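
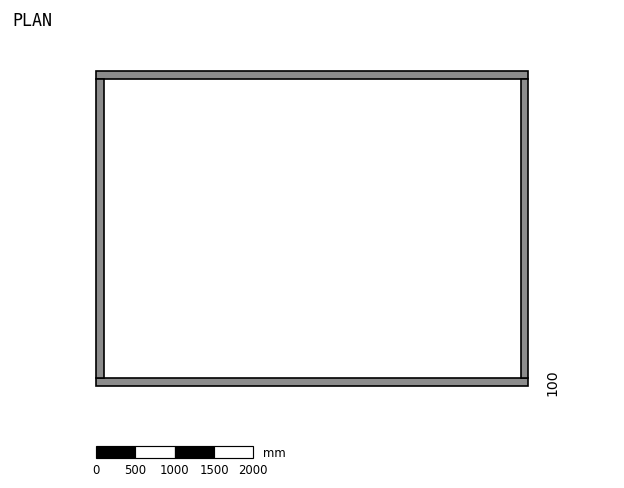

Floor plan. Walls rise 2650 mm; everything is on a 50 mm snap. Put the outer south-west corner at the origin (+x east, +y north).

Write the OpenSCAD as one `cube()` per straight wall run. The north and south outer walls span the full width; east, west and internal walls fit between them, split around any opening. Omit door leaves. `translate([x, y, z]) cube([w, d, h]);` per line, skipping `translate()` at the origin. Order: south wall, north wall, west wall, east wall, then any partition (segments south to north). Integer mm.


cube([5500, 100, 2650]);
translate([0, 3900, 0]) cube([5500, 100, 2650]);
translate([0, 100, 0]) cube([100, 3800, 2650]);
translate([5400, 100, 0]) cube([100, 3800, 2650]);


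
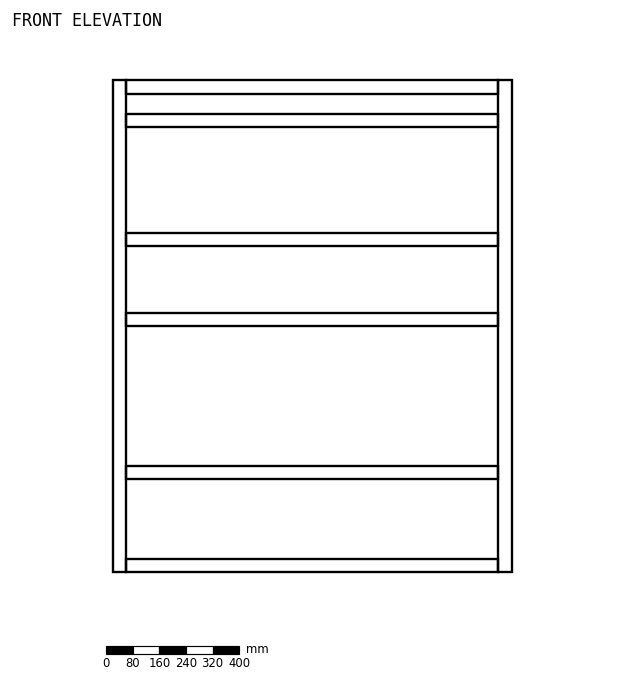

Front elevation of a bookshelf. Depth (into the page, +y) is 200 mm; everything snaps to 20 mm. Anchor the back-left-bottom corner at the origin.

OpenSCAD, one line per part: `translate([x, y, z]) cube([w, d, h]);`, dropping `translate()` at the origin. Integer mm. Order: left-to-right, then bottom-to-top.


cube([40, 200, 1480]);
translate([40, 0, 0]) cube([1120, 200, 40]);
translate([40, 0, 280]) cube([1120, 200, 40]);
translate([40, 0, 740]) cube([1120, 200, 40]);
translate([40, 0, 980]) cube([1120, 200, 40]);
translate([40, 0, 1340]) cube([1120, 200, 40]);
translate([40, 0, 1440]) cube([1120, 200, 40]);
translate([1160, 0, 0]) cube([40, 200, 1480]);


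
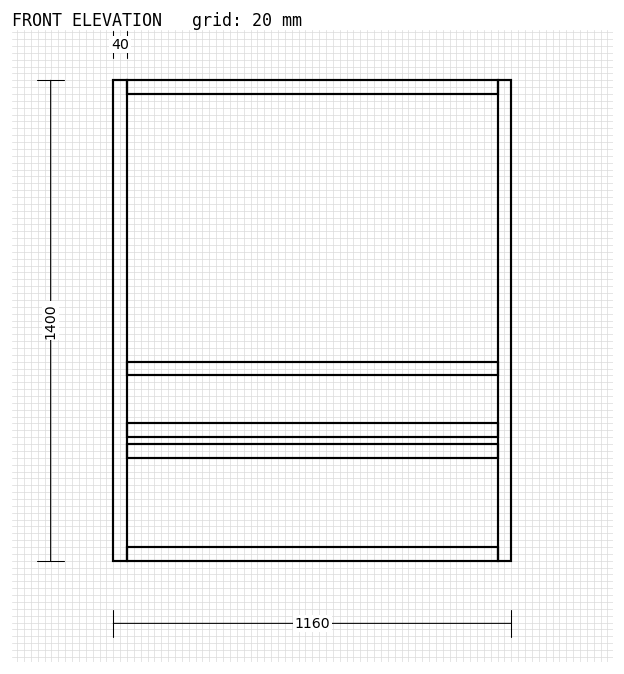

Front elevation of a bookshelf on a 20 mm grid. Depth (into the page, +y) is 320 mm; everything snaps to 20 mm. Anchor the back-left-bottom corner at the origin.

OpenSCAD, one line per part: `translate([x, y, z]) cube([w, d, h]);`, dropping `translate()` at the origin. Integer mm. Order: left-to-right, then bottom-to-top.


cube([40, 320, 1400]);
translate([40, 0, 0]) cube([1080, 320, 40]);
translate([40, 0, 300]) cube([1080, 320, 40]);
translate([40, 0, 360]) cube([1080, 320, 40]);
translate([40, 0, 540]) cube([1080, 320, 40]);
translate([40, 0, 1360]) cube([1080, 320, 40]);
translate([1120, 0, 0]) cube([40, 320, 1400]);


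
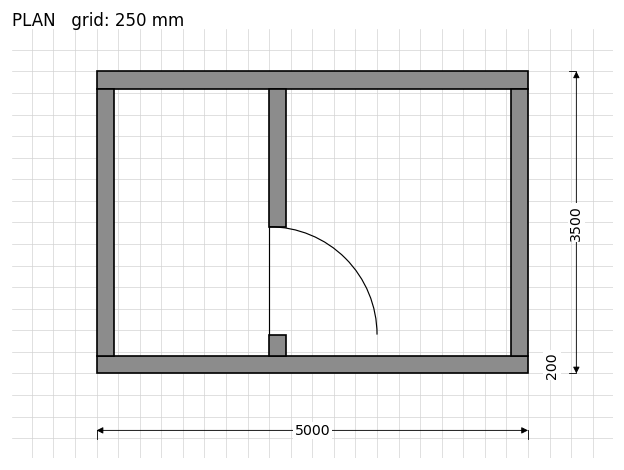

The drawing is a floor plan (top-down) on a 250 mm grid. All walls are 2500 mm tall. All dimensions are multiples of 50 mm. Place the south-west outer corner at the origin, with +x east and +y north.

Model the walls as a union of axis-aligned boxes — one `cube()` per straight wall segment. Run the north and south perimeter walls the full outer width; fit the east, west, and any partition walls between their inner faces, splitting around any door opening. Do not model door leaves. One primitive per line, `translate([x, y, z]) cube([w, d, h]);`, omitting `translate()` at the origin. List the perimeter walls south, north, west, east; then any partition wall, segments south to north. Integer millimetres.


cube([5000, 200, 2500]);
translate([0, 3300, 0]) cube([5000, 200, 2500]);
translate([0, 200, 0]) cube([200, 3100, 2500]);
translate([4800, 200, 0]) cube([200, 3100, 2500]);
translate([2000, 200, 0]) cube([200, 250, 2500]);
translate([2000, 1700, 0]) cube([200, 1600, 2500]);


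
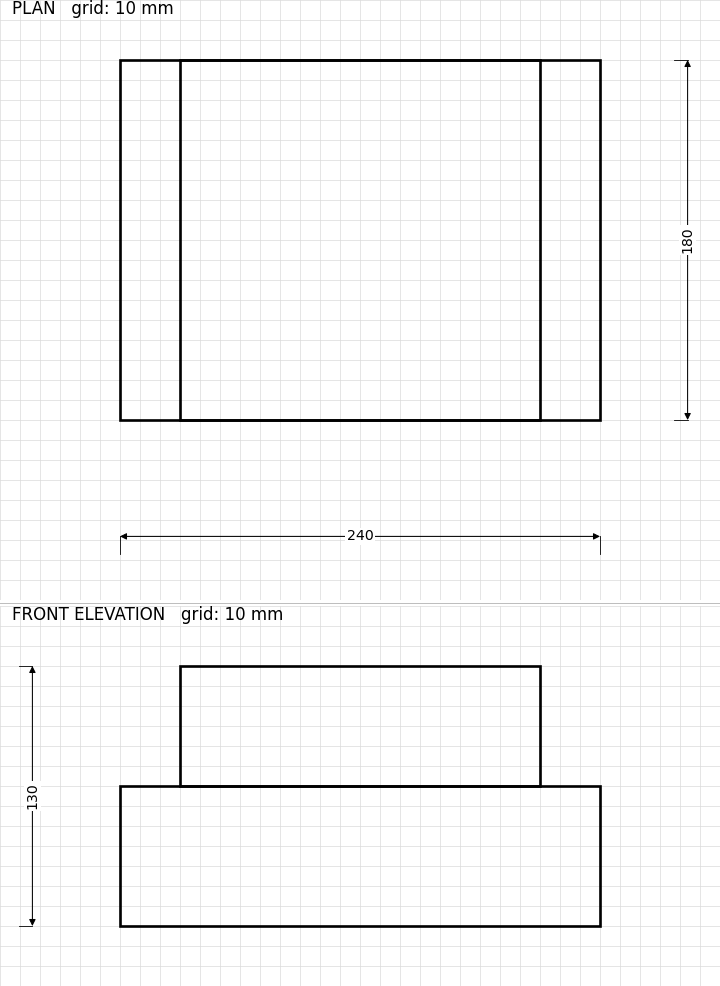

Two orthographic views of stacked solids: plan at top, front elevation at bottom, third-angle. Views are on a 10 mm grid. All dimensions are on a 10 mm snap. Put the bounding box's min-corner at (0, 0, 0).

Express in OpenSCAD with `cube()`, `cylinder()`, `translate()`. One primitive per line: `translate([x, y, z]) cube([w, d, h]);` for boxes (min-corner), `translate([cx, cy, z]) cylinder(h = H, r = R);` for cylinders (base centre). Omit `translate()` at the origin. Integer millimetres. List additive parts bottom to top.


cube([240, 180, 70]);
translate([30, 0, 70]) cube([180, 180, 60]);


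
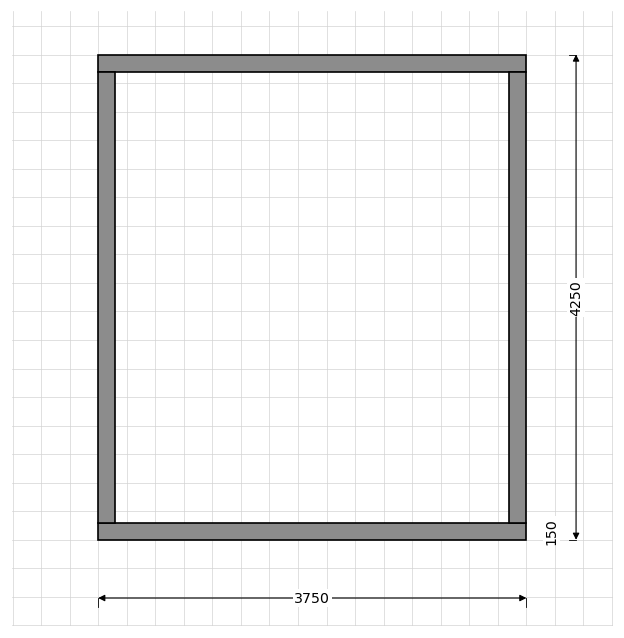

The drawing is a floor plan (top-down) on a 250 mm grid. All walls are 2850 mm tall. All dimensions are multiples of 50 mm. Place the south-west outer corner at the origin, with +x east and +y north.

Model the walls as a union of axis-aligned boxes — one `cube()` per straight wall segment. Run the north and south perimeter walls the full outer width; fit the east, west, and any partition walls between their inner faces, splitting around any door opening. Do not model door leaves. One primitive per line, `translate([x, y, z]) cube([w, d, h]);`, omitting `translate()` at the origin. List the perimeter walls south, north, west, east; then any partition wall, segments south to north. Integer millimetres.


cube([3750, 150, 2850]);
translate([0, 4100, 0]) cube([3750, 150, 2850]);
translate([0, 150, 0]) cube([150, 3950, 2850]);
translate([3600, 150, 0]) cube([150, 3950, 2850]);


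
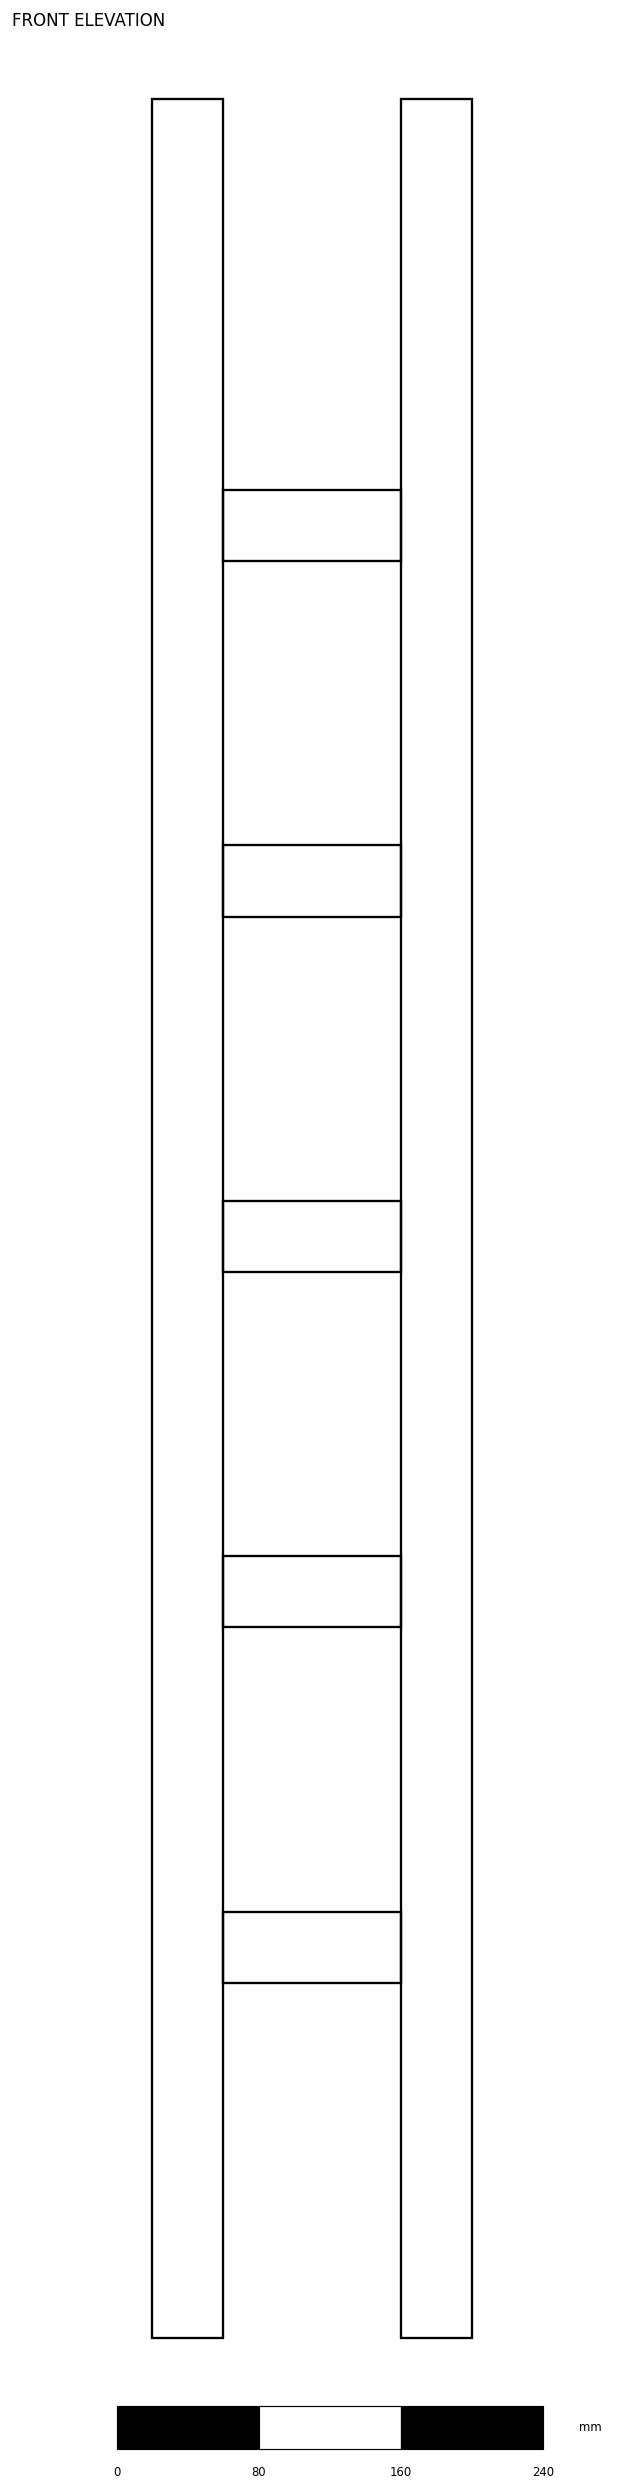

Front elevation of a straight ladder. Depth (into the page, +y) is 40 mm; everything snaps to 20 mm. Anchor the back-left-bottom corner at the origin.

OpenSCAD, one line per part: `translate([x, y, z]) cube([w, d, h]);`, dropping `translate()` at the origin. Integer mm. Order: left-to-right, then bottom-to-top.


cube([40, 40, 1260]);
translate([40, 0, 200]) cube([100, 40, 40]);
translate([40, 0, 400]) cube([100, 40, 40]);
translate([40, 0, 600]) cube([100, 40, 40]);
translate([40, 0, 800]) cube([100, 40, 40]);
translate([40, 0, 1000]) cube([100, 40, 40]);
translate([140, 0, 0]) cube([40, 40, 1260]);


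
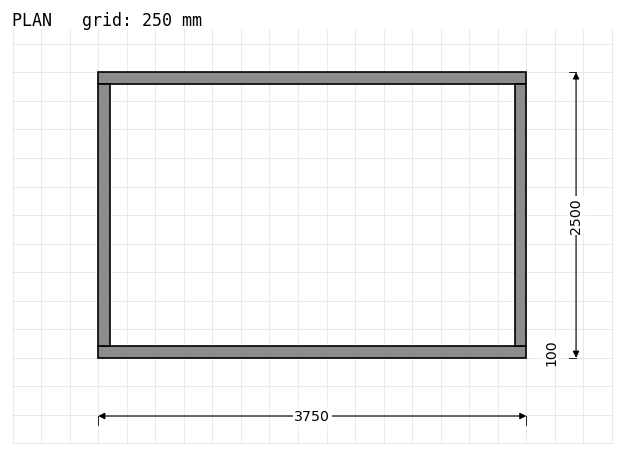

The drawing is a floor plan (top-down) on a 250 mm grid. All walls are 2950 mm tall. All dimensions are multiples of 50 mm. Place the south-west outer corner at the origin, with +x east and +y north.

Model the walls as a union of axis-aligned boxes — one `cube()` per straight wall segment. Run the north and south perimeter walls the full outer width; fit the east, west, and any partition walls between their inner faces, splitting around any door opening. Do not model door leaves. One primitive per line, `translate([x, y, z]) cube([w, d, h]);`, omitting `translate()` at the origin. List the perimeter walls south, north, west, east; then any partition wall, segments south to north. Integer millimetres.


cube([3750, 100, 2950]);
translate([0, 2400, 0]) cube([3750, 100, 2950]);
translate([0, 100, 0]) cube([100, 2300, 2950]);
translate([3650, 100, 0]) cube([100, 2300, 2950]);


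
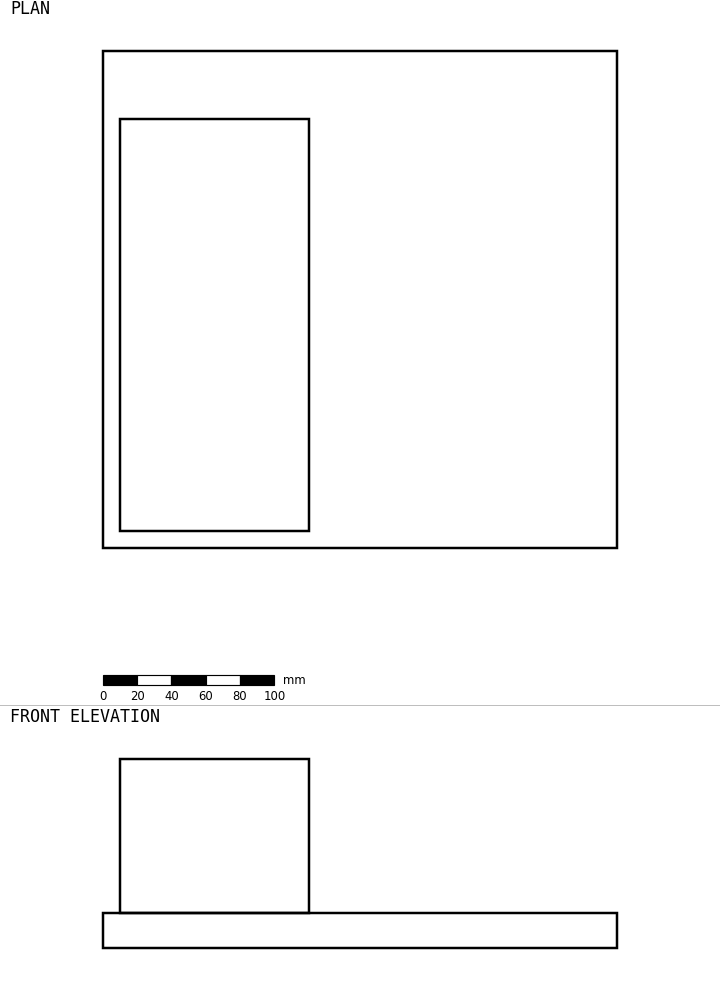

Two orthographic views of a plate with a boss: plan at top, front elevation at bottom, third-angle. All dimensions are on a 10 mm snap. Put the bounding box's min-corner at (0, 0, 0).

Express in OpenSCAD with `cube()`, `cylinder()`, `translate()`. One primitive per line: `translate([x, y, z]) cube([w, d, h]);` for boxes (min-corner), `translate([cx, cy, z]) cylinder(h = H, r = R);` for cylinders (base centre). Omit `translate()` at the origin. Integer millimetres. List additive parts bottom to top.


cube([300, 290, 20]);
translate([10, 10, 20]) cube([110, 240, 90]);


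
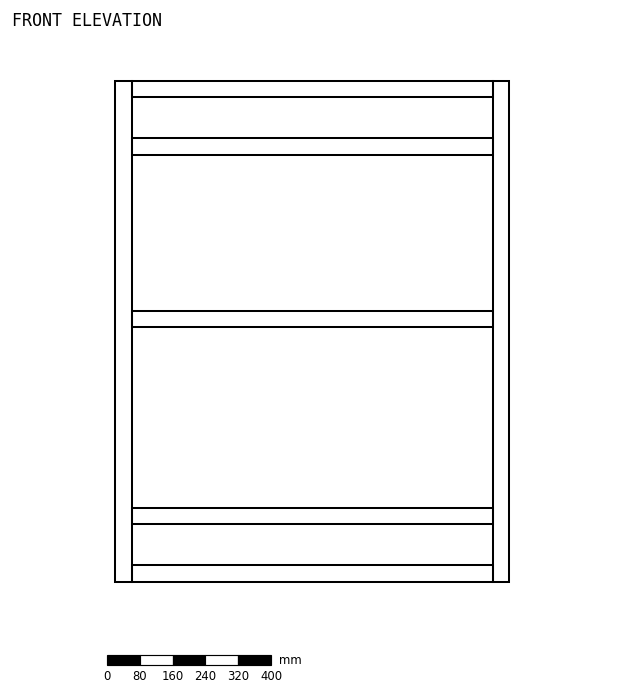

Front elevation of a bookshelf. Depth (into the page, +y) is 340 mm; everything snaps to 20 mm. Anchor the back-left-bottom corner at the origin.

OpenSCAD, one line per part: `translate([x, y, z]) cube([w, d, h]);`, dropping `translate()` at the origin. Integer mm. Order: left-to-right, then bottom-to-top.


cube([40, 340, 1220]);
translate([40, 0, 0]) cube([880, 340, 40]);
translate([40, 0, 140]) cube([880, 340, 40]);
translate([40, 0, 620]) cube([880, 340, 40]);
translate([40, 0, 1040]) cube([880, 340, 40]);
translate([40, 0, 1180]) cube([880, 340, 40]);
translate([920, 0, 0]) cube([40, 340, 1220]);


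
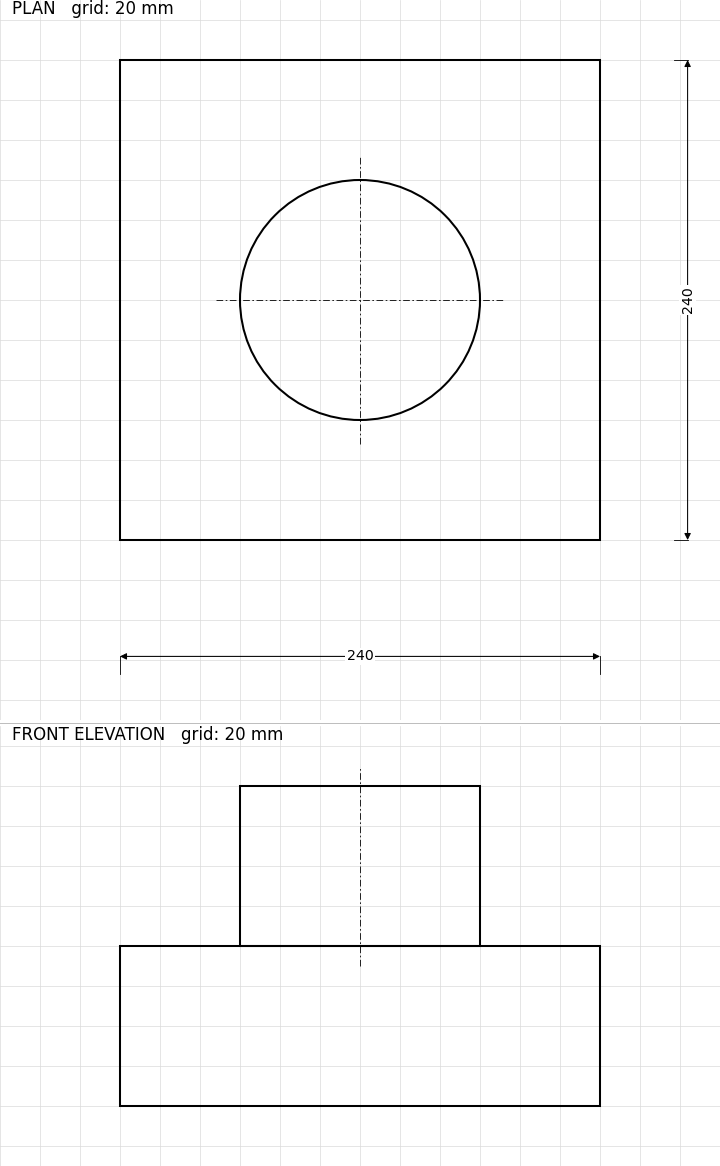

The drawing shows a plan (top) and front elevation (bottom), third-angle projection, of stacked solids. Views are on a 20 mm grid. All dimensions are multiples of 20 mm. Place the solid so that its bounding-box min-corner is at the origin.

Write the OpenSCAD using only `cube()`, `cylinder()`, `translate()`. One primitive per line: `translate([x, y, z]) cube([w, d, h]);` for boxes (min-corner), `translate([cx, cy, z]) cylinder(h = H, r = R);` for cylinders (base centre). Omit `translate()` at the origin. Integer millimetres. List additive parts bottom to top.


cube([240, 240, 80]);
translate([120, 120, 80]) cylinder(h = 80, r = 60);


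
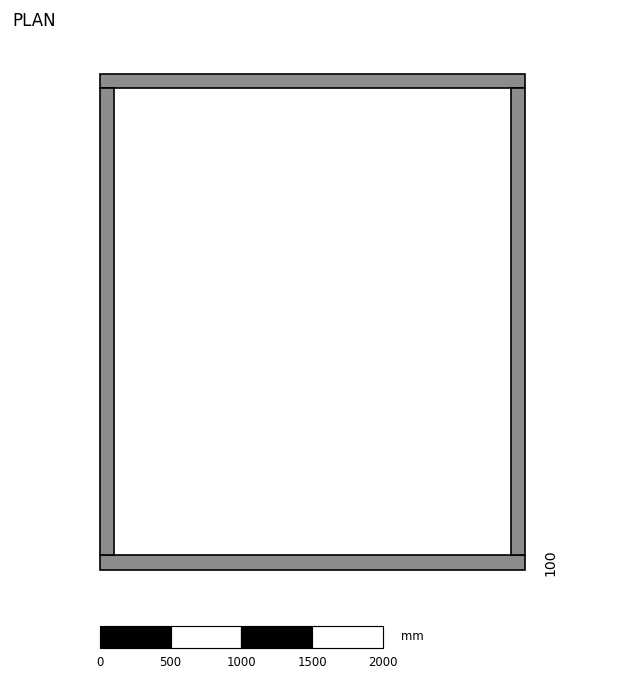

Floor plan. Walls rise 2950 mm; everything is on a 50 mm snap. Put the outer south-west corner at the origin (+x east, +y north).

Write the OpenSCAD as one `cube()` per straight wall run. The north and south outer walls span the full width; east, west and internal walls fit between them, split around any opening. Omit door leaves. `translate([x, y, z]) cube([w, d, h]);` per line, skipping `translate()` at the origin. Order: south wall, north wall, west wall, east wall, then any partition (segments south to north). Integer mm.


cube([3000, 100, 2950]);
translate([0, 3400, 0]) cube([3000, 100, 2950]);
translate([0, 100, 0]) cube([100, 3300, 2950]);
translate([2900, 100, 0]) cube([100, 3300, 2950]);


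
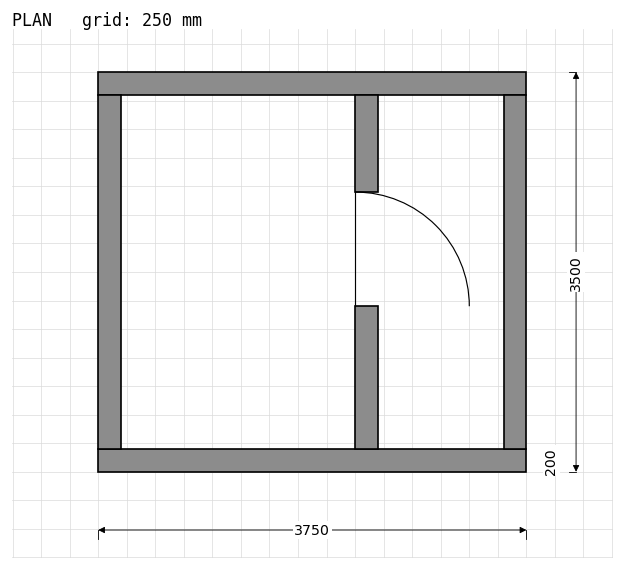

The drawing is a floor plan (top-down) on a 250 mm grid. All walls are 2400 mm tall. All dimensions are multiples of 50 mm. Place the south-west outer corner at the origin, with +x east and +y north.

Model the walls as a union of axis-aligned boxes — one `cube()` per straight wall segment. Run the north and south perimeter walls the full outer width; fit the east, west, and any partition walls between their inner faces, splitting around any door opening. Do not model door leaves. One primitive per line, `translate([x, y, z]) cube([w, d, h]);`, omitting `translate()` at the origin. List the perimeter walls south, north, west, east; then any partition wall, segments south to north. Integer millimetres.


cube([3750, 200, 2400]);
translate([0, 3300, 0]) cube([3750, 200, 2400]);
translate([0, 200, 0]) cube([200, 3100, 2400]);
translate([3550, 200, 0]) cube([200, 3100, 2400]);
translate([2250, 200, 0]) cube([200, 1250, 2400]);
translate([2250, 2450, 0]) cube([200, 850, 2400]);


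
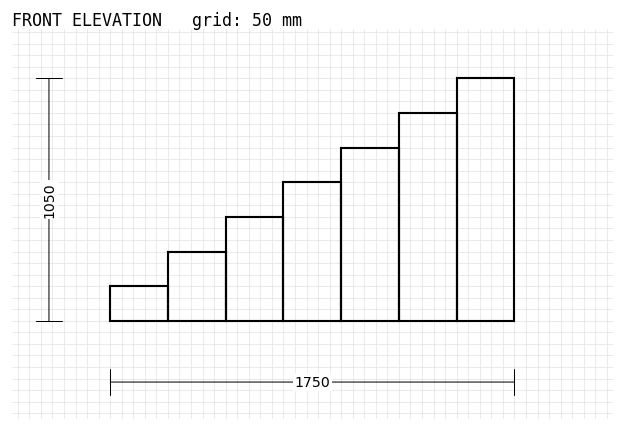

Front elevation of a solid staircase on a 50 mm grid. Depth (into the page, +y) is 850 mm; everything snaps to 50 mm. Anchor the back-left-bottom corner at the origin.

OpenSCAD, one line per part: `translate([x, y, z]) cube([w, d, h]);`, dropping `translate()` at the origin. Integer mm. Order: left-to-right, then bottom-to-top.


cube([250, 850, 150]);
translate([250, 0, 0]) cube([250, 850, 300]);
translate([500, 0, 0]) cube([250, 850, 450]);
translate([750, 0, 0]) cube([250, 850, 600]);
translate([1000, 0, 0]) cube([250, 850, 750]);
translate([1250, 0, 0]) cube([250, 850, 900]);
translate([1500, 0, 0]) cube([250, 850, 1050]);


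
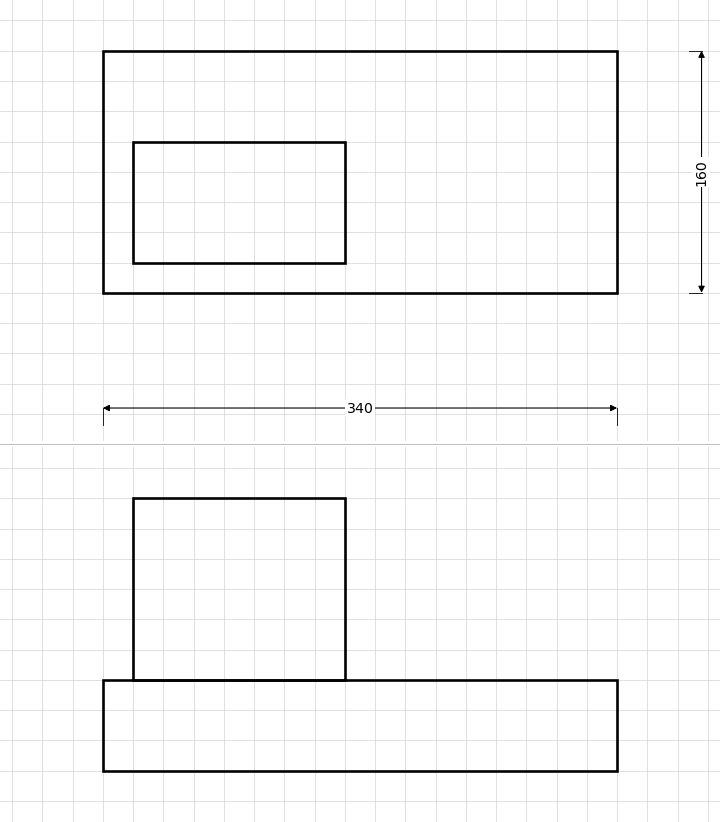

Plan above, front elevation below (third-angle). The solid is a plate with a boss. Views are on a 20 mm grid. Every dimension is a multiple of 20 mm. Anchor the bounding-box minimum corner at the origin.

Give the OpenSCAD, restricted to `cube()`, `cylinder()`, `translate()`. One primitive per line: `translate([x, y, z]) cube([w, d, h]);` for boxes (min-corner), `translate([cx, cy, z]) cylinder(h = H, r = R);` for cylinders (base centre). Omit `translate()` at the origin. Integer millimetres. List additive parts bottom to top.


cube([340, 160, 60]);
translate([20, 20, 60]) cube([140, 80, 120]);


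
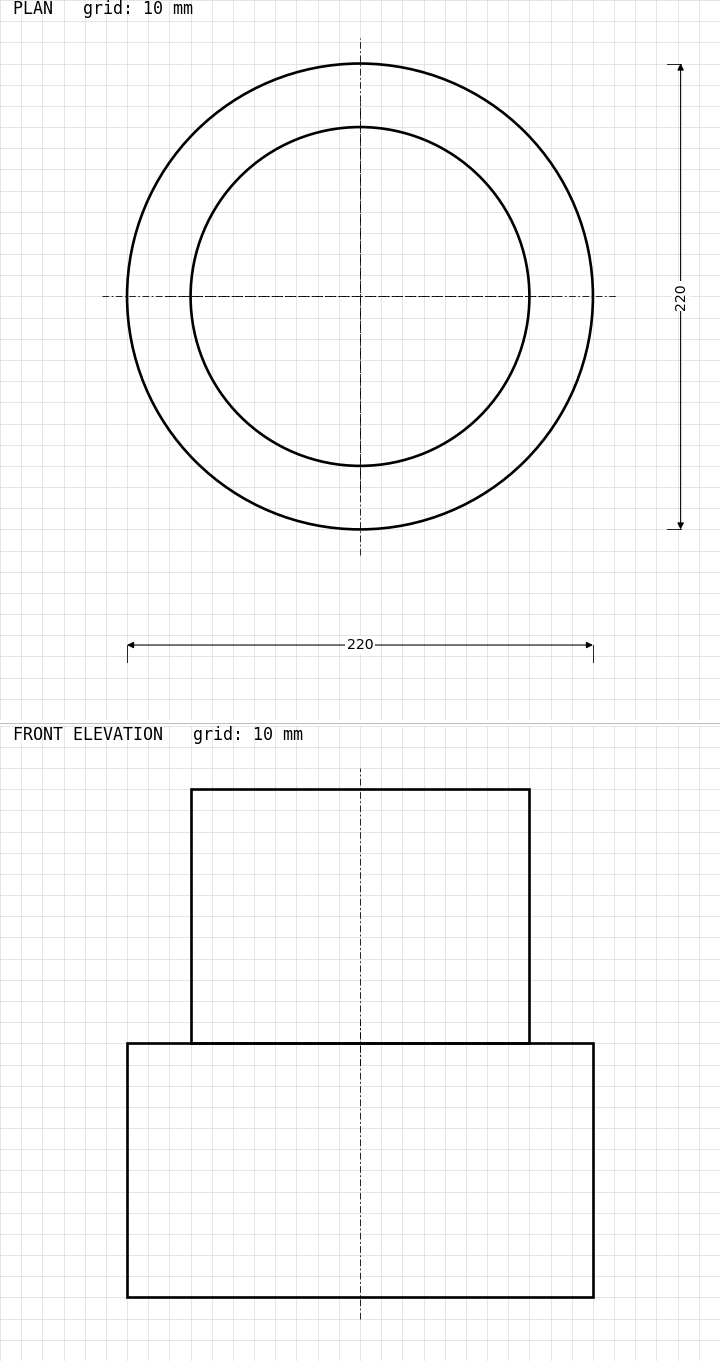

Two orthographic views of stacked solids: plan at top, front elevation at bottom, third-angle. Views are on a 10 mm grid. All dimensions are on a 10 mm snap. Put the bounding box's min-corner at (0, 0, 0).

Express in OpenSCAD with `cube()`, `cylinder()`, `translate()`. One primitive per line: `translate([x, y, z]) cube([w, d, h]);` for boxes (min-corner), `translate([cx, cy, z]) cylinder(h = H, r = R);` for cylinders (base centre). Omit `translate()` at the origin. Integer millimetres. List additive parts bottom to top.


translate([110, 110, 0]) cylinder(h = 120, r = 110);
translate([110, 110, 120]) cylinder(h = 120, r = 80);


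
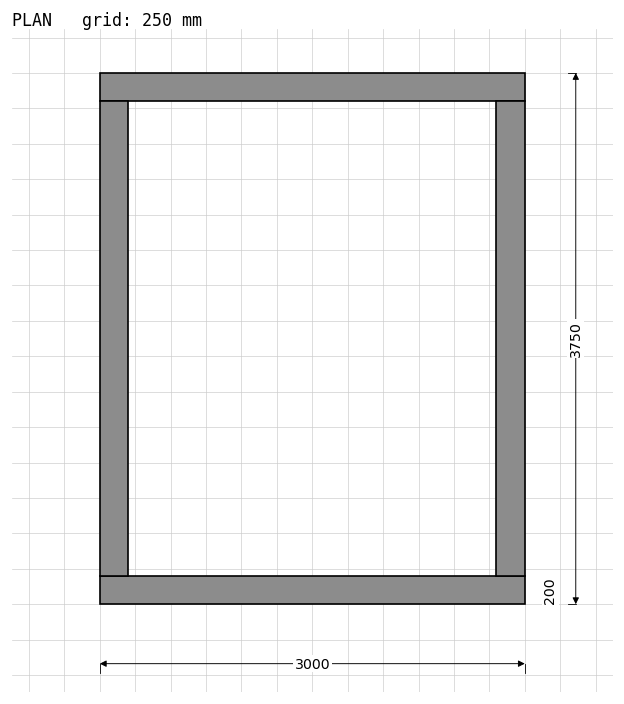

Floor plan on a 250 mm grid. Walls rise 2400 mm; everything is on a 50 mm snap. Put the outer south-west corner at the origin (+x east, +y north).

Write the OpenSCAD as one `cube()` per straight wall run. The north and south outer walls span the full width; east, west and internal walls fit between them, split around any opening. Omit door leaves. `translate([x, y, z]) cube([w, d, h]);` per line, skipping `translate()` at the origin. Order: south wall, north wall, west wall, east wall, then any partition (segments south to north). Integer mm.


cube([3000, 200, 2400]);
translate([0, 3550, 0]) cube([3000, 200, 2400]);
translate([0, 200, 0]) cube([200, 3350, 2400]);
translate([2800, 200, 0]) cube([200, 3350, 2400]);


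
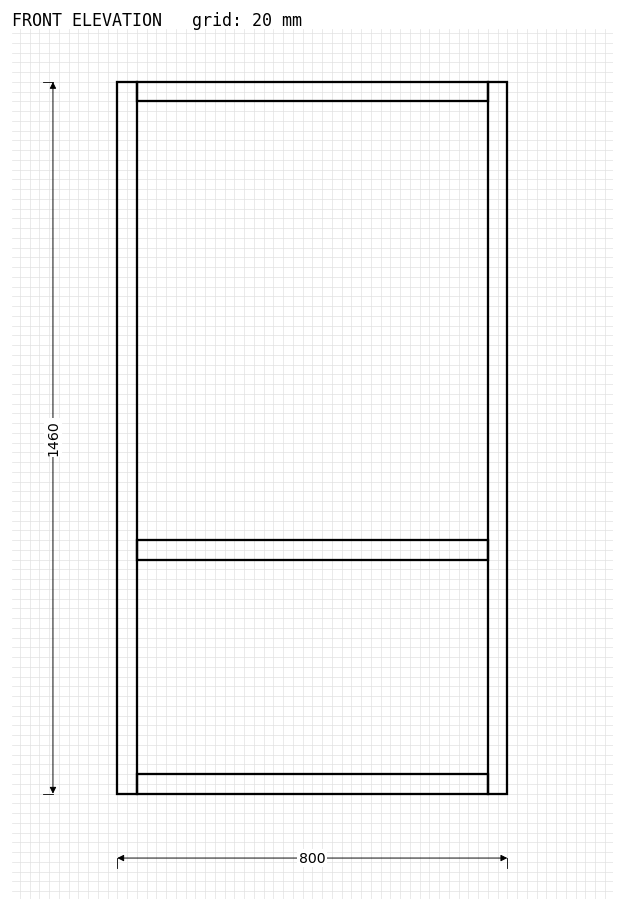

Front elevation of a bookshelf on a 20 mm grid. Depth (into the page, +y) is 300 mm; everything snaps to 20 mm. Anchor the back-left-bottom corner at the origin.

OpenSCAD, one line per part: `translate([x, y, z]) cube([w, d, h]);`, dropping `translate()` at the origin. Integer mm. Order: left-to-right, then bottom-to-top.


cube([40, 300, 1460]);
translate([40, 0, 0]) cube([720, 300, 40]);
translate([40, 0, 480]) cube([720, 300, 40]);
translate([40, 0, 1420]) cube([720, 300, 40]);
translate([760, 0, 0]) cube([40, 300, 1460]);


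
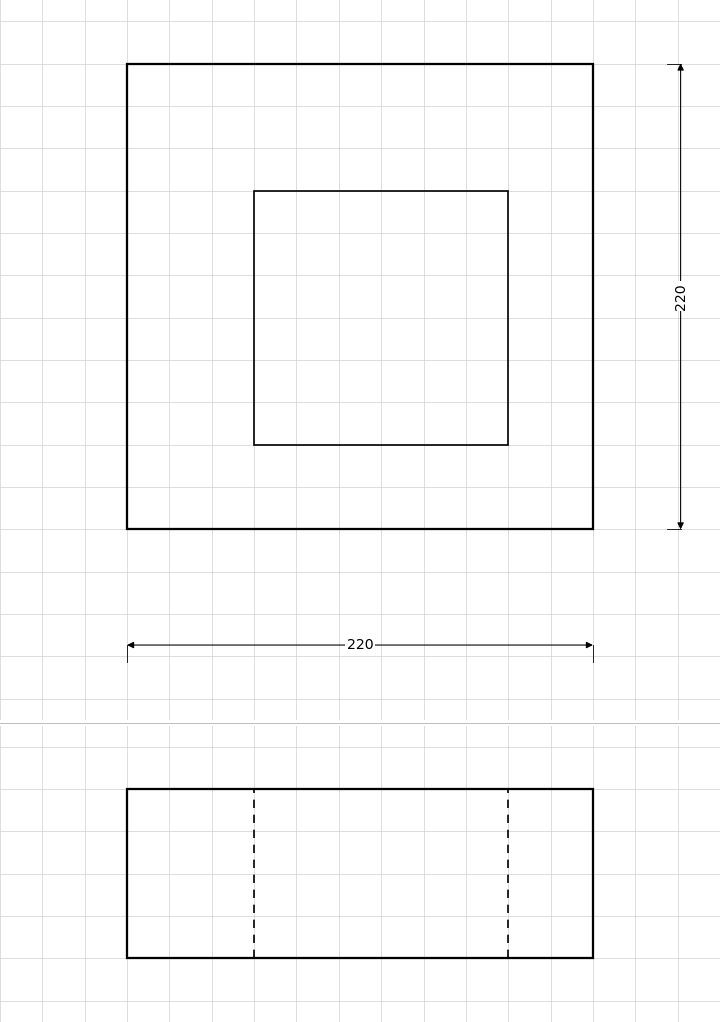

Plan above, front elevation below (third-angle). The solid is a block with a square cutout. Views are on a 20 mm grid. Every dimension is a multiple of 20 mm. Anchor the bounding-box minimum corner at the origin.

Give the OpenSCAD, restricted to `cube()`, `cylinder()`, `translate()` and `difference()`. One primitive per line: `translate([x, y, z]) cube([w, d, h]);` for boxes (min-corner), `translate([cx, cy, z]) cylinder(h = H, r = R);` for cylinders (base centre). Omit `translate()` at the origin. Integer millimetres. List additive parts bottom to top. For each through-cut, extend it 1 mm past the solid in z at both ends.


difference() {
  cube([220, 220, 80]);
  translate([60, 40, -1]) cube([120, 120, 82]);
}


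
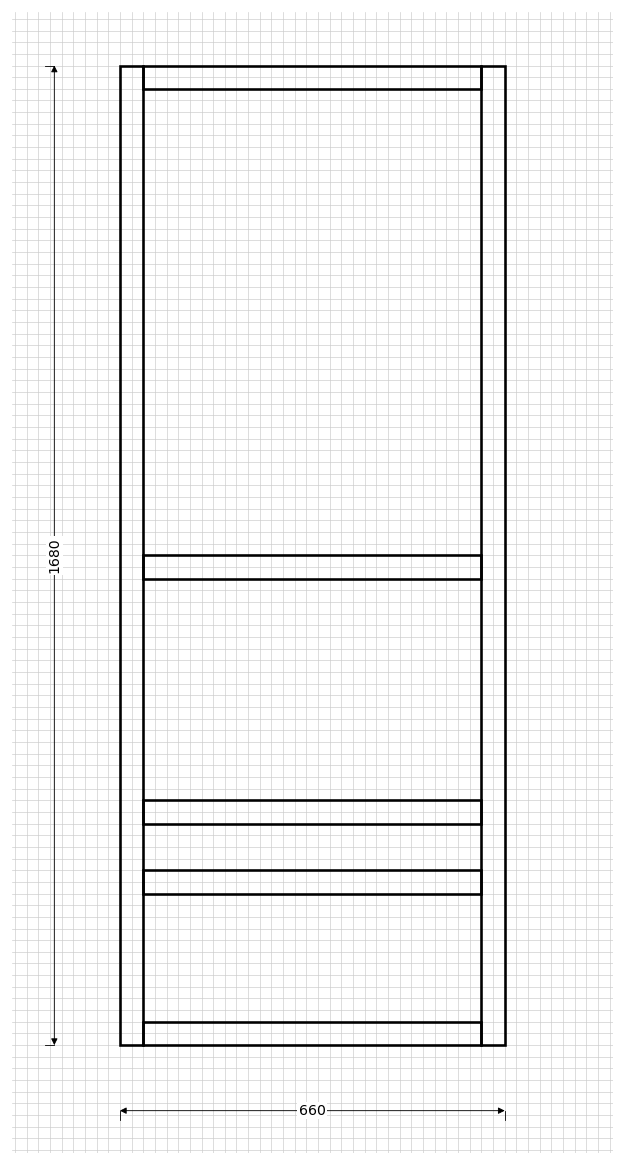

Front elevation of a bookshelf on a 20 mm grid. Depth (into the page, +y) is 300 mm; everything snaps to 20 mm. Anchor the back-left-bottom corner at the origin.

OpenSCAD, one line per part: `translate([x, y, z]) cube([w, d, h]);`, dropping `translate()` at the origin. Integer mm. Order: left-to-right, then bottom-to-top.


cube([40, 300, 1680]);
translate([40, 0, 0]) cube([580, 300, 40]);
translate([40, 0, 260]) cube([580, 300, 40]);
translate([40, 0, 380]) cube([580, 300, 40]);
translate([40, 0, 800]) cube([580, 300, 40]);
translate([40, 0, 1640]) cube([580, 300, 40]);
translate([620, 0, 0]) cube([40, 300, 1680]);


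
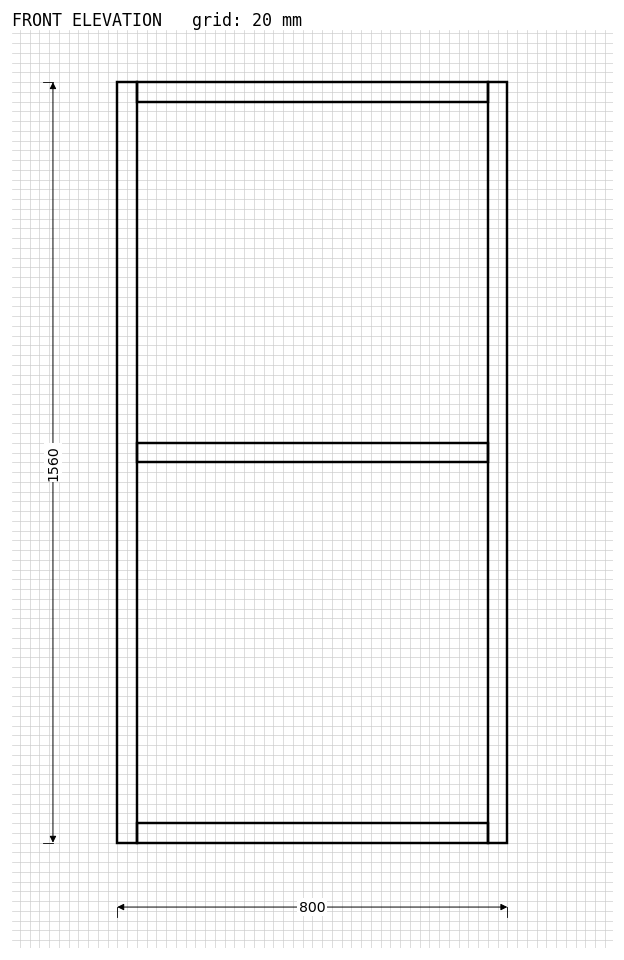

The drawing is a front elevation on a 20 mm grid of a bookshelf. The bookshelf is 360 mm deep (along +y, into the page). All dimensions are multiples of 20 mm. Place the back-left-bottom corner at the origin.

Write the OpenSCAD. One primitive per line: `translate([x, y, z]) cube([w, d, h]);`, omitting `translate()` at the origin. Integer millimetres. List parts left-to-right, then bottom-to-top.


cube([40, 360, 1560]);
translate([40, 0, 0]) cube([720, 360, 40]);
translate([40, 0, 780]) cube([720, 360, 40]);
translate([40, 0, 1520]) cube([720, 360, 40]);
translate([760, 0, 0]) cube([40, 360, 1560]);


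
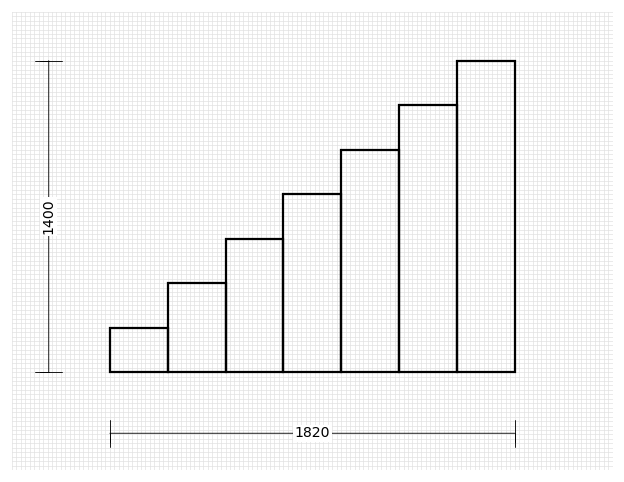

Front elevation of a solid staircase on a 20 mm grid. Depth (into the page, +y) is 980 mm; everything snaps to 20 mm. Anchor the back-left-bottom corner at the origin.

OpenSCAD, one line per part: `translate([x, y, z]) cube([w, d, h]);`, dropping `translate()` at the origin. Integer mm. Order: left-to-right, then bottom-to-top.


cube([260, 980, 200]);
translate([260, 0, 0]) cube([260, 980, 400]);
translate([520, 0, 0]) cube([260, 980, 600]);
translate([780, 0, 0]) cube([260, 980, 800]);
translate([1040, 0, 0]) cube([260, 980, 1000]);
translate([1300, 0, 0]) cube([260, 980, 1200]);
translate([1560, 0, 0]) cube([260, 980, 1400]);


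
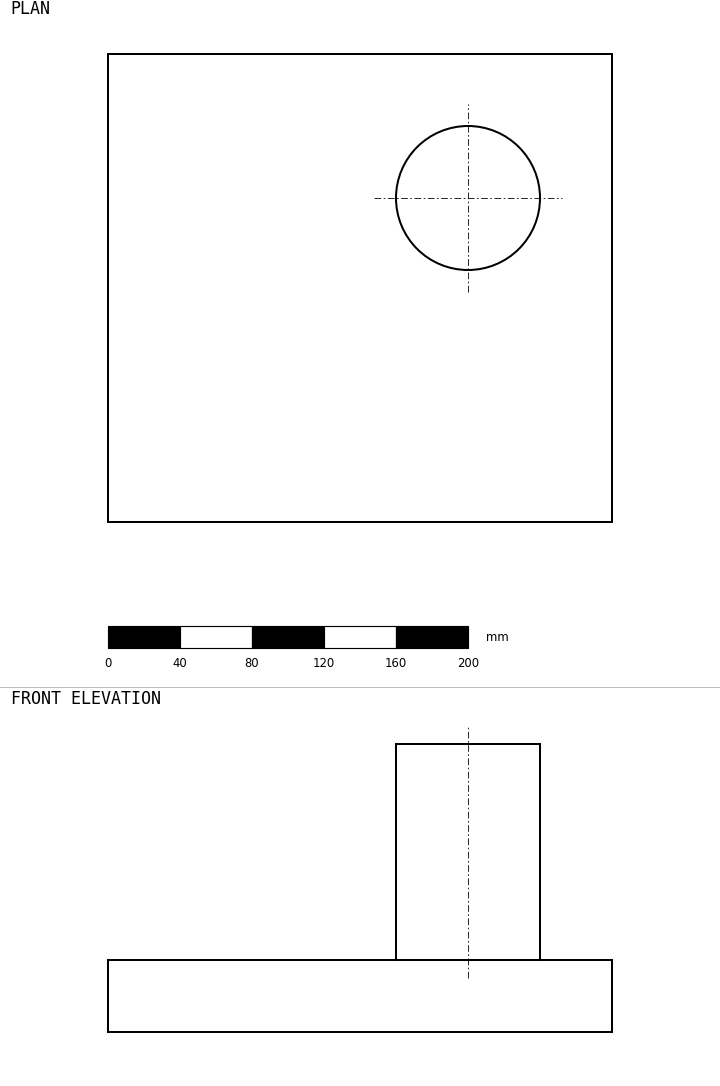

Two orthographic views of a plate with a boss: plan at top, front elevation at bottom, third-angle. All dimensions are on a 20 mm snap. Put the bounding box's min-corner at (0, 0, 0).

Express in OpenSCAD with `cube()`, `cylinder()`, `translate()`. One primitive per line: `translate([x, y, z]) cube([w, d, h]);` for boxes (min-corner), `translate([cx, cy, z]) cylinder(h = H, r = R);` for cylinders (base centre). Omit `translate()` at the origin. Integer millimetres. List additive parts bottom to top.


cube([280, 260, 40]);
translate([200, 180, 40]) cylinder(h = 120, r = 40);


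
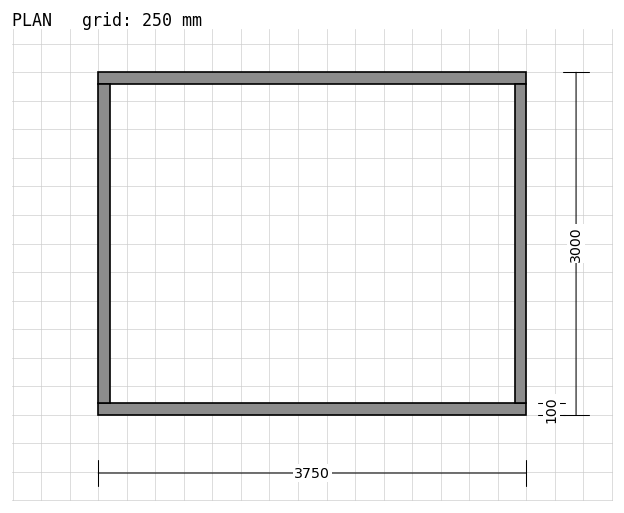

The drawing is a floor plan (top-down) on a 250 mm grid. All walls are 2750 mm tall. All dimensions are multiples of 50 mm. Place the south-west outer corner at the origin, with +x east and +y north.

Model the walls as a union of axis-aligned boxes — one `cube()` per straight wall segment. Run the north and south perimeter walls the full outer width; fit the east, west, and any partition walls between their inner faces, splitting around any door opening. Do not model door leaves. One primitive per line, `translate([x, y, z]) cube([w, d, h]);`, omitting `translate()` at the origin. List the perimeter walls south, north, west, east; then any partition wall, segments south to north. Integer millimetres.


cube([3750, 100, 2750]);
translate([0, 2900, 0]) cube([3750, 100, 2750]);
translate([0, 100, 0]) cube([100, 2800, 2750]);
translate([3650, 100, 0]) cube([100, 2800, 2750]);


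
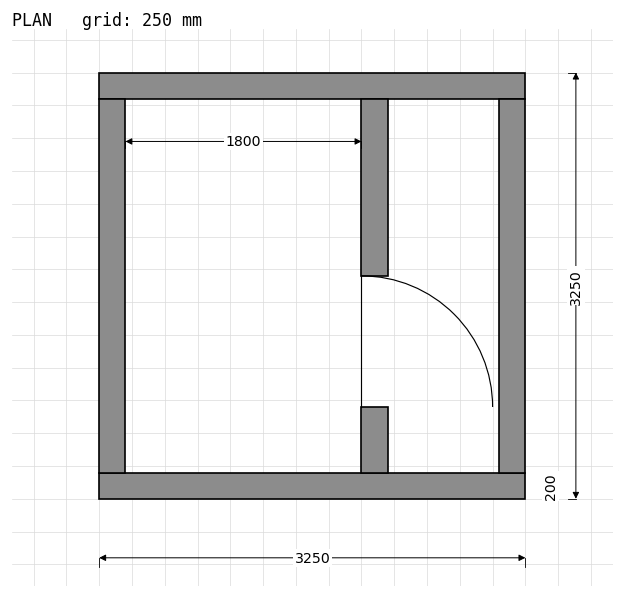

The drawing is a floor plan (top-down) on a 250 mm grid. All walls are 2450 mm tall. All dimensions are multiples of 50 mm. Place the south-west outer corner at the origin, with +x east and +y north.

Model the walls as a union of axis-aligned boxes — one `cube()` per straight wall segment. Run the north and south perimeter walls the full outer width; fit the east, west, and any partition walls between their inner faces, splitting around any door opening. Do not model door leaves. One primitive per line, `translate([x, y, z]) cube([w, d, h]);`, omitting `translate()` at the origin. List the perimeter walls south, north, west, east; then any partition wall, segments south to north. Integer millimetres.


cube([3250, 200, 2450]);
translate([0, 3050, 0]) cube([3250, 200, 2450]);
translate([0, 200, 0]) cube([200, 2850, 2450]);
translate([3050, 200, 0]) cube([200, 2850, 2450]);
translate([2000, 200, 0]) cube([200, 500, 2450]);
translate([2000, 1700, 0]) cube([200, 1350, 2450]);


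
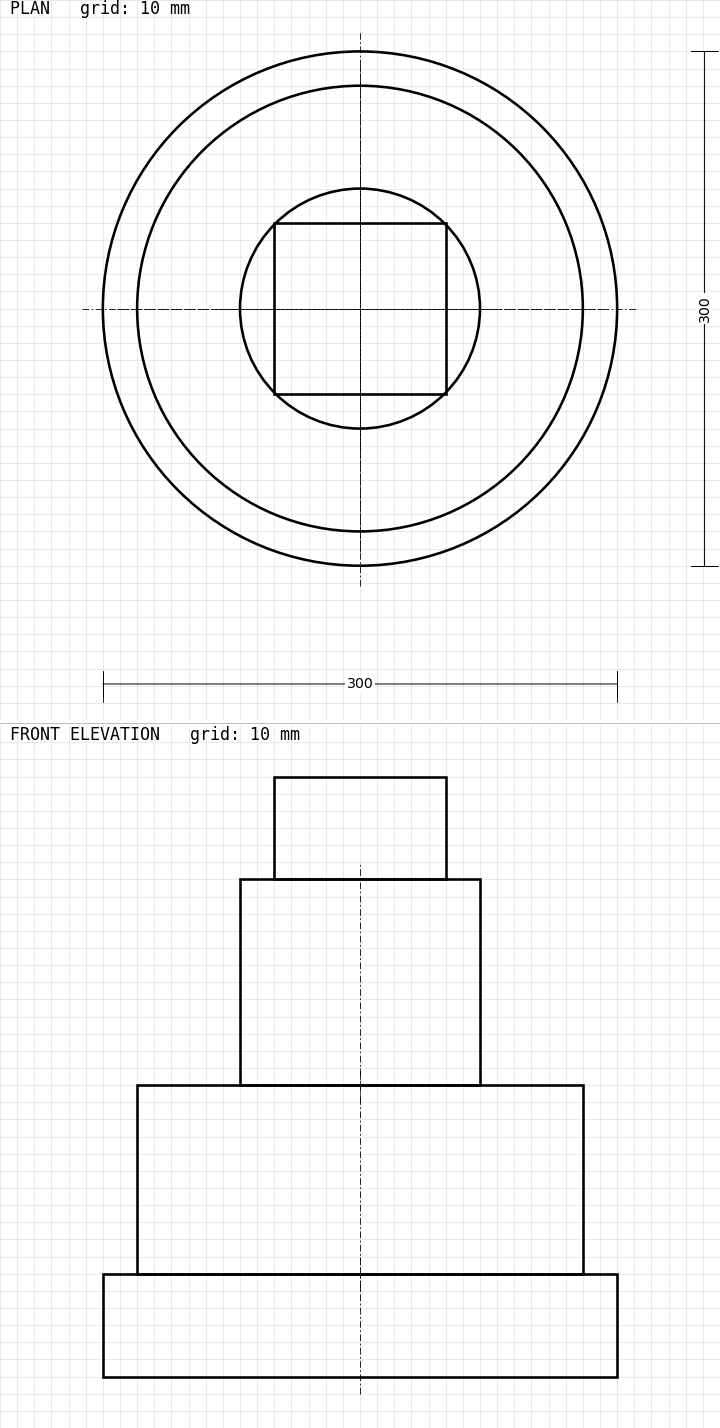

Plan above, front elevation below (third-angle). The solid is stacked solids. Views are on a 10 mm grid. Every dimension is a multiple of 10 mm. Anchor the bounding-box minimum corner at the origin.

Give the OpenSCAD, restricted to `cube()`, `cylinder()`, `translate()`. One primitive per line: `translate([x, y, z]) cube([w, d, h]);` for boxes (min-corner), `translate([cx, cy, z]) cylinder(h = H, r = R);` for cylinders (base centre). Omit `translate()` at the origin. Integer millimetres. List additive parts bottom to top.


translate([150, 150, 0]) cylinder(h = 60, r = 150);
translate([150, 150, 60]) cylinder(h = 110, r = 130);
translate([150, 150, 170]) cylinder(h = 120, r = 70);
translate([100, 100, 290]) cube([100, 100, 60]);


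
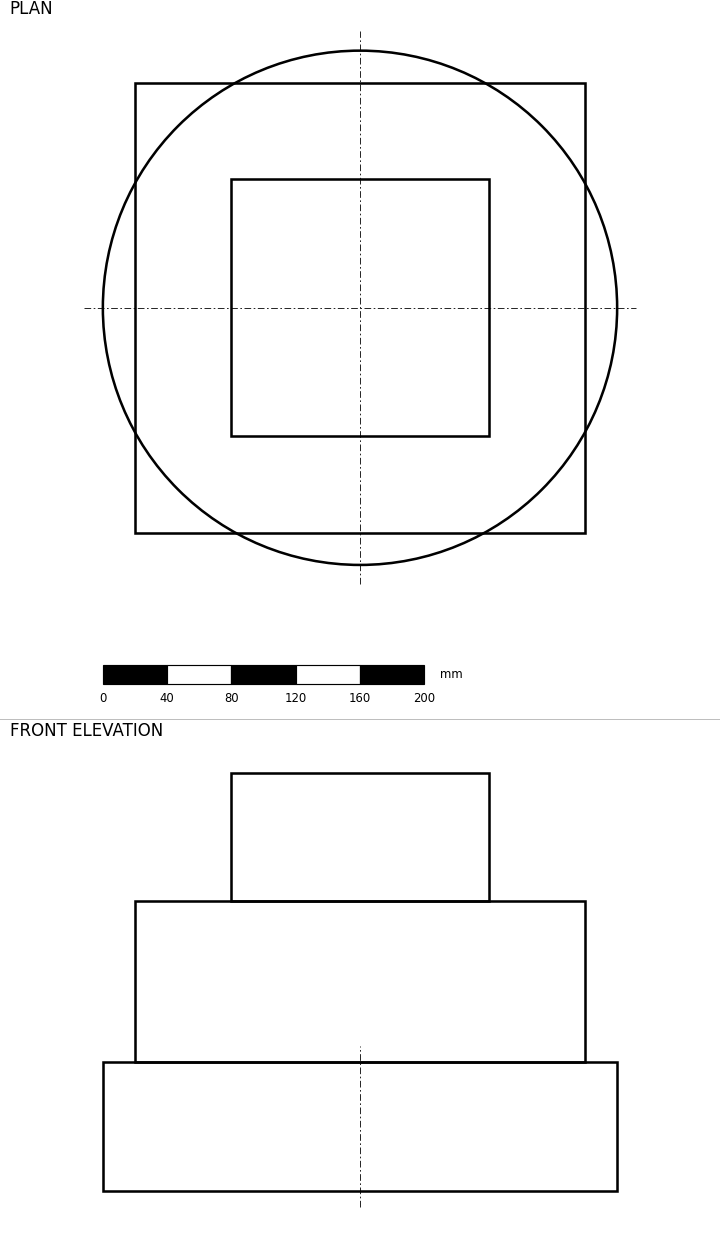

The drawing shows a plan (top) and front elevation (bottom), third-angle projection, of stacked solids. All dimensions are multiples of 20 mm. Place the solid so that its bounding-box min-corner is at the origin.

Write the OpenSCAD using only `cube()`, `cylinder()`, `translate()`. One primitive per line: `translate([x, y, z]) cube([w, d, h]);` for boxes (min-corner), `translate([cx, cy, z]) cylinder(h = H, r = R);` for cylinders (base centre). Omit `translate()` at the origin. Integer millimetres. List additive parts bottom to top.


translate([160, 160, 0]) cylinder(h = 80, r = 160);
translate([20, 20, 80]) cube([280, 280, 100]);
translate([80, 80, 180]) cube([160, 160, 80]);


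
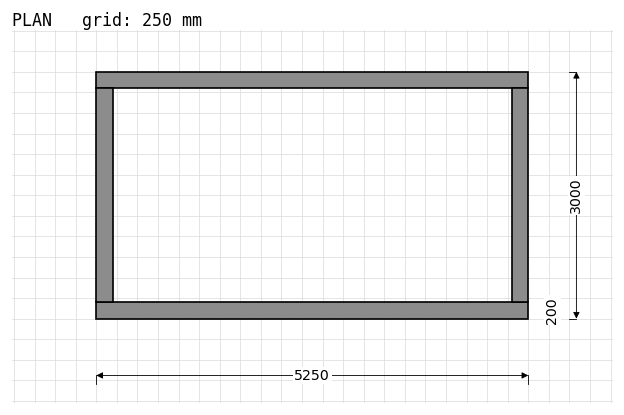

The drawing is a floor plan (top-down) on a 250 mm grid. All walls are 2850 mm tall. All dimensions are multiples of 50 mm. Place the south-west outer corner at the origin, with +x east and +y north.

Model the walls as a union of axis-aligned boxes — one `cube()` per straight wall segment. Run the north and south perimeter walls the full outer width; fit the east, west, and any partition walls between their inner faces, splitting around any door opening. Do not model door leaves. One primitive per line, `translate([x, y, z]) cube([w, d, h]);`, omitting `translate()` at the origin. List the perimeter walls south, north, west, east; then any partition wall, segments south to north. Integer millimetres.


cube([5250, 200, 2850]);
translate([0, 2800, 0]) cube([5250, 200, 2850]);
translate([0, 200, 0]) cube([200, 2600, 2850]);
translate([5050, 200, 0]) cube([200, 2600, 2850]);


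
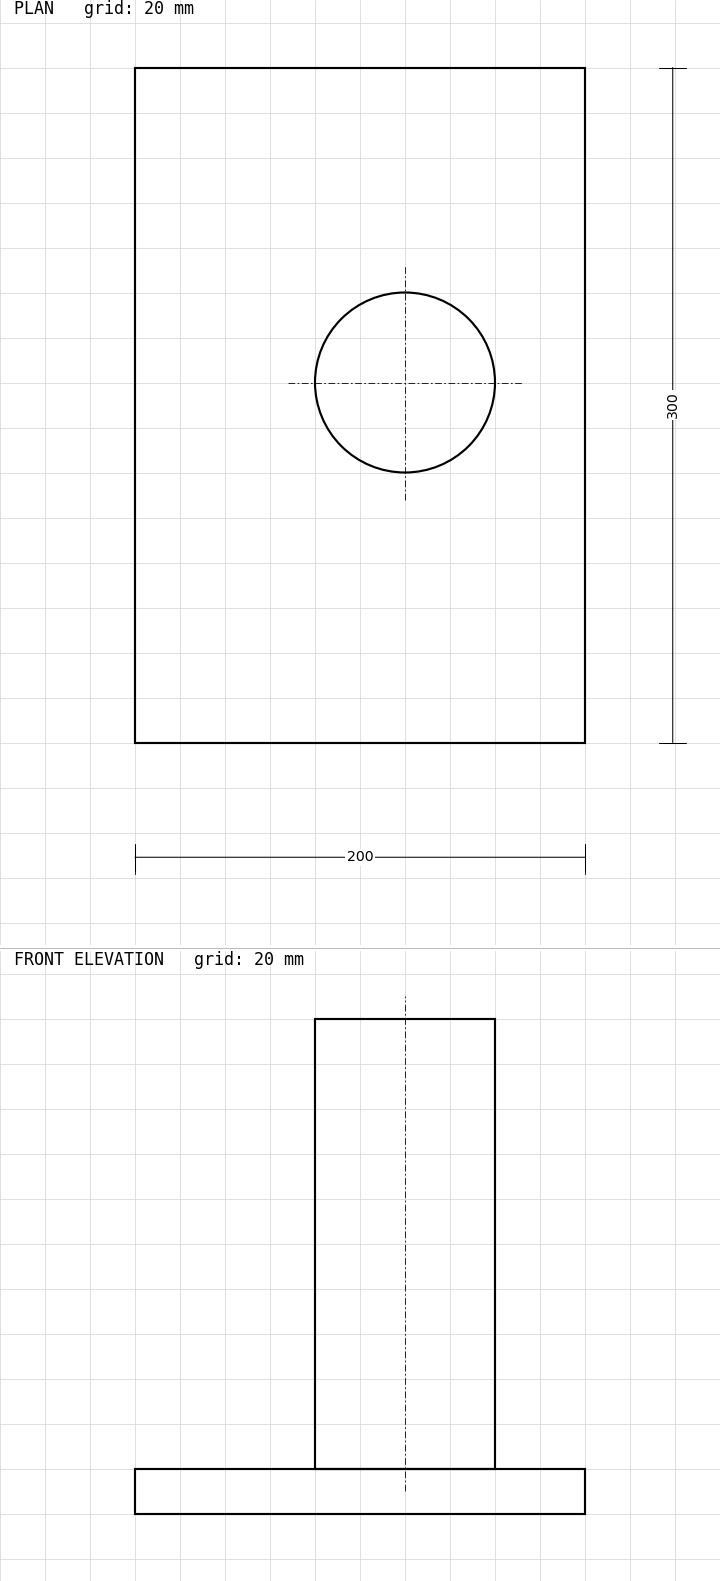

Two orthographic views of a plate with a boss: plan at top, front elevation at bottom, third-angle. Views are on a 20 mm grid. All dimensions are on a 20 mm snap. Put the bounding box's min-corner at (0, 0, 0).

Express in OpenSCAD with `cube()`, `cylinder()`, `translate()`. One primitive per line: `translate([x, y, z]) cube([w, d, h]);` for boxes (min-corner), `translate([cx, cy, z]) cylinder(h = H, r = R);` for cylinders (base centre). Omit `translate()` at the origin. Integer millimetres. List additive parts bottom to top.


cube([200, 300, 20]);
translate([120, 160, 20]) cylinder(h = 200, r = 40);


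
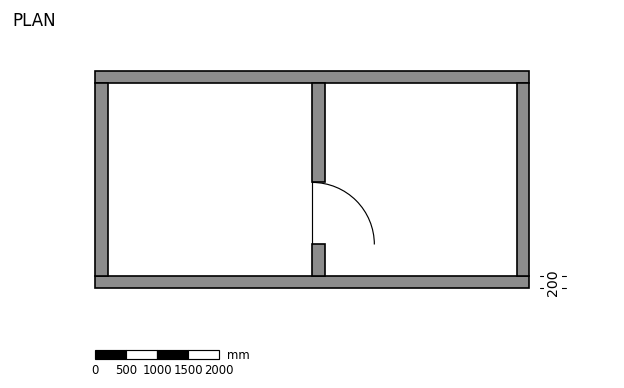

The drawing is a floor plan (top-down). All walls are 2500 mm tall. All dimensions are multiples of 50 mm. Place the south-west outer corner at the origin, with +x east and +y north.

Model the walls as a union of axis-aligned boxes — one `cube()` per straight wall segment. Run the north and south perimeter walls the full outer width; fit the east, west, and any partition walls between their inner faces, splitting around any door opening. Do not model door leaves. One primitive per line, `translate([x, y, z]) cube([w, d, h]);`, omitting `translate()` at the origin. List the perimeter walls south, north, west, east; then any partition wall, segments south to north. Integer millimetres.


cube([7000, 200, 2500]);
translate([0, 3300, 0]) cube([7000, 200, 2500]);
translate([0, 200, 0]) cube([200, 3100, 2500]);
translate([6800, 200, 0]) cube([200, 3100, 2500]);
translate([3500, 200, 0]) cube([200, 500, 2500]);
translate([3500, 1700, 0]) cube([200, 1600, 2500]);


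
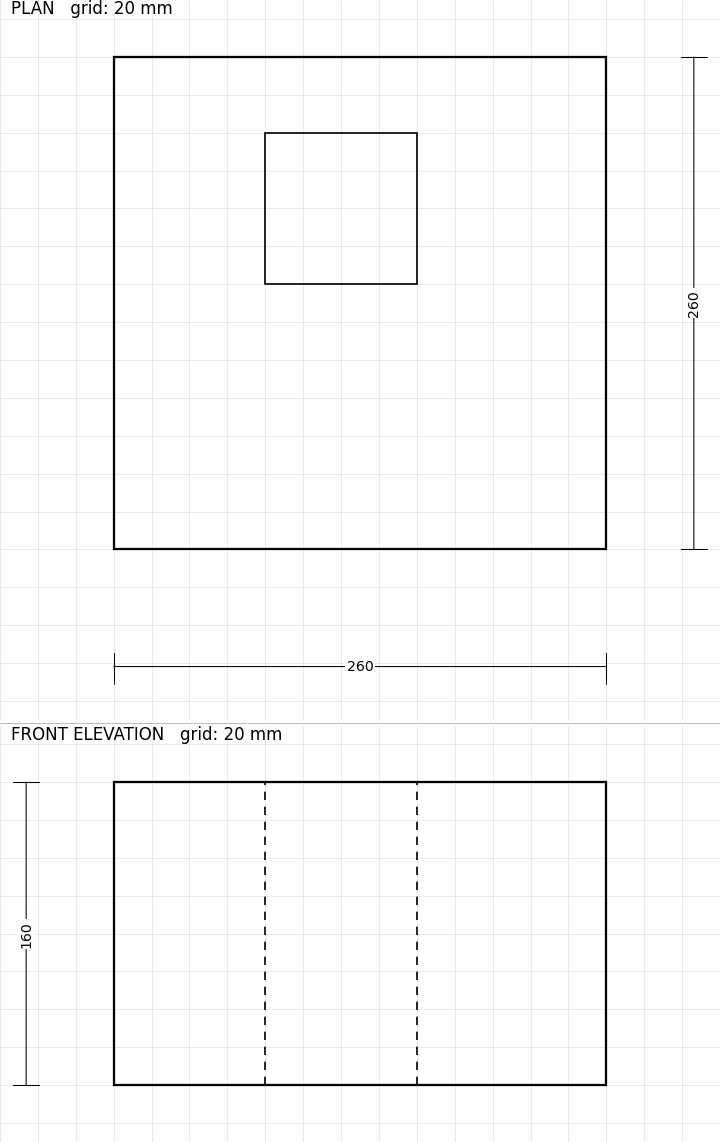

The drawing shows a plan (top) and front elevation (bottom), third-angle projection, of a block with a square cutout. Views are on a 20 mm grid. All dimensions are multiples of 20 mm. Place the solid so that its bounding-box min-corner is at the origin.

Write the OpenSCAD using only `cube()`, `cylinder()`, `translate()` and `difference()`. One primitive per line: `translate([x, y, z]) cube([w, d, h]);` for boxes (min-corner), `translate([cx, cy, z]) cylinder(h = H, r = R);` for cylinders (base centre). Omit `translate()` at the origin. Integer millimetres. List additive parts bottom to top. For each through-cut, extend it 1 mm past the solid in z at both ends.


difference() {
  cube([260, 260, 160]);
  translate([80, 140, -1]) cube([80, 80, 162]);
}


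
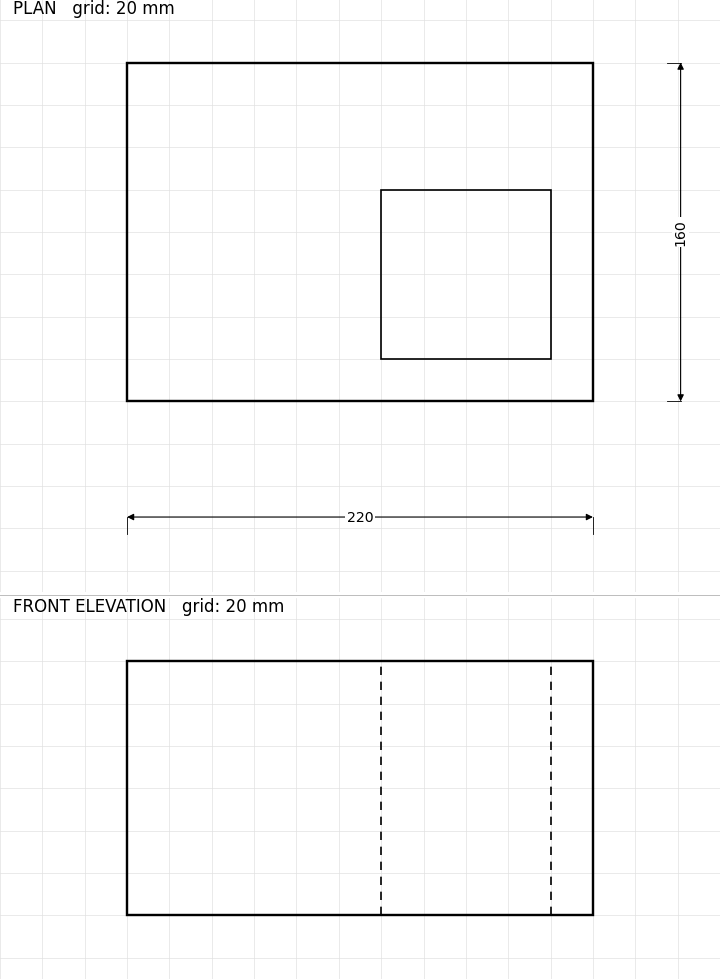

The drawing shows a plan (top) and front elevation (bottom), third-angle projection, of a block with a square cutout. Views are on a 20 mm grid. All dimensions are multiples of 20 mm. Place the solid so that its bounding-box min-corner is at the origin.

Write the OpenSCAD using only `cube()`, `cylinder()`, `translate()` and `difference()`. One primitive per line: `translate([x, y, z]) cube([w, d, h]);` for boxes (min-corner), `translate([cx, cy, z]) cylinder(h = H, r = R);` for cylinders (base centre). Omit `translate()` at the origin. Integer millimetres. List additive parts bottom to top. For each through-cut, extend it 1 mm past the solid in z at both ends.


difference() {
  cube([220, 160, 120]);
  translate([120, 20, -1]) cube([80, 80, 122]);
}


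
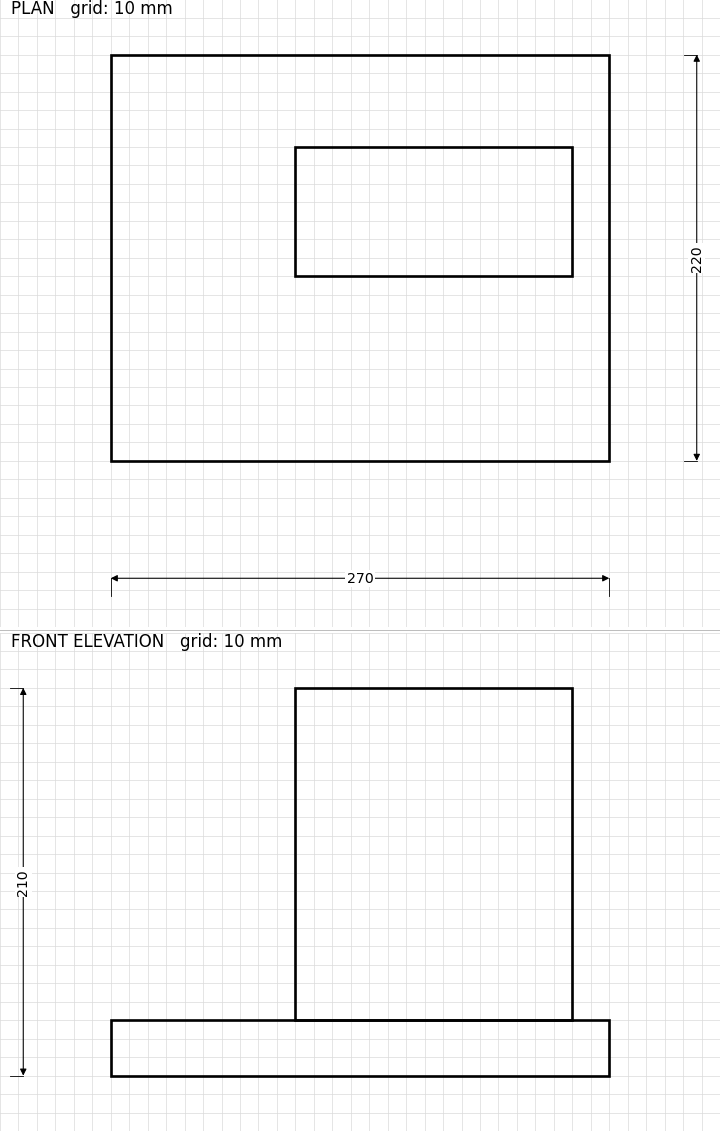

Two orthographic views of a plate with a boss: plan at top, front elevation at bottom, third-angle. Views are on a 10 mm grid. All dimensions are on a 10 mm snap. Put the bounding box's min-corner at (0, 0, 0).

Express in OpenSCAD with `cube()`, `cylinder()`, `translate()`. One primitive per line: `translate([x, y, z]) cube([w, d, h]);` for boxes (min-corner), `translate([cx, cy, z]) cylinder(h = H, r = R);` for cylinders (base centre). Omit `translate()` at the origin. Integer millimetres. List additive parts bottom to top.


cube([270, 220, 30]);
translate([100, 100, 30]) cube([150, 70, 180]);


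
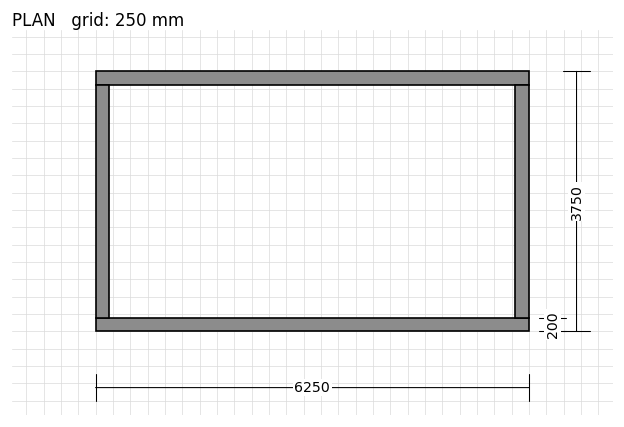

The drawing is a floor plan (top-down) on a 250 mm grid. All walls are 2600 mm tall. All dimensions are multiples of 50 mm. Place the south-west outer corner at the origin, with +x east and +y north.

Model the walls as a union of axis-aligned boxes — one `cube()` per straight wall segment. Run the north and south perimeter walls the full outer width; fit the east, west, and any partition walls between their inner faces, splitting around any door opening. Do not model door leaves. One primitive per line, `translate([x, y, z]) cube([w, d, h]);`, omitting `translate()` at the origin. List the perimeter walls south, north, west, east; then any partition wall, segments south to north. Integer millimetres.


cube([6250, 200, 2600]);
translate([0, 3550, 0]) cube([6250, 200, 2600]);
translate([0, 200, 0]) cube([200, 3350, 2600]);
translate([6050, 200, 0]) cube([200, 3350, 2600]);


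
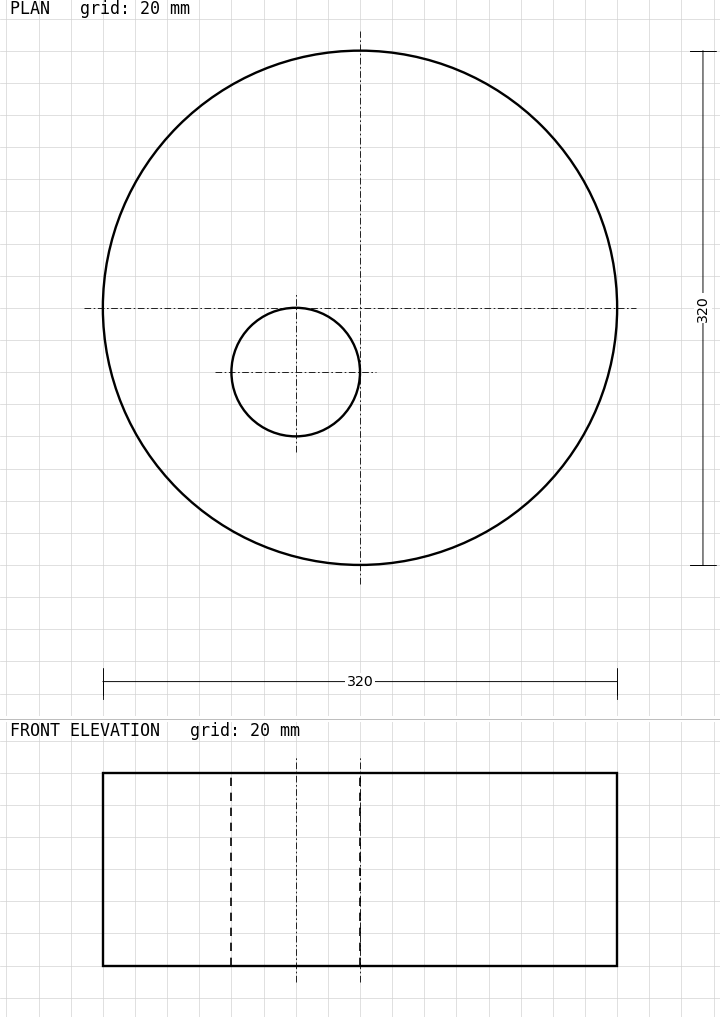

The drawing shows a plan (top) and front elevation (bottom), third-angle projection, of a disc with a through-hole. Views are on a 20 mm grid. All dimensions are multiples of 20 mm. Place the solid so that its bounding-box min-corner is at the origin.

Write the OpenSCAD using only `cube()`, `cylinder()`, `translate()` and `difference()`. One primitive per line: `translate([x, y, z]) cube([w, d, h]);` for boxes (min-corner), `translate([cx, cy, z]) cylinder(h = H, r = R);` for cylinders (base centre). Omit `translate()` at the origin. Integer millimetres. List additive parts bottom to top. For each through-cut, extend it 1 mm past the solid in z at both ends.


difference() {
  translate([160, 160, 0]) cylinder(h = 120, r = 160);
  translate([120, 120, -1]) cylinder(h = 122, r = 40);
}


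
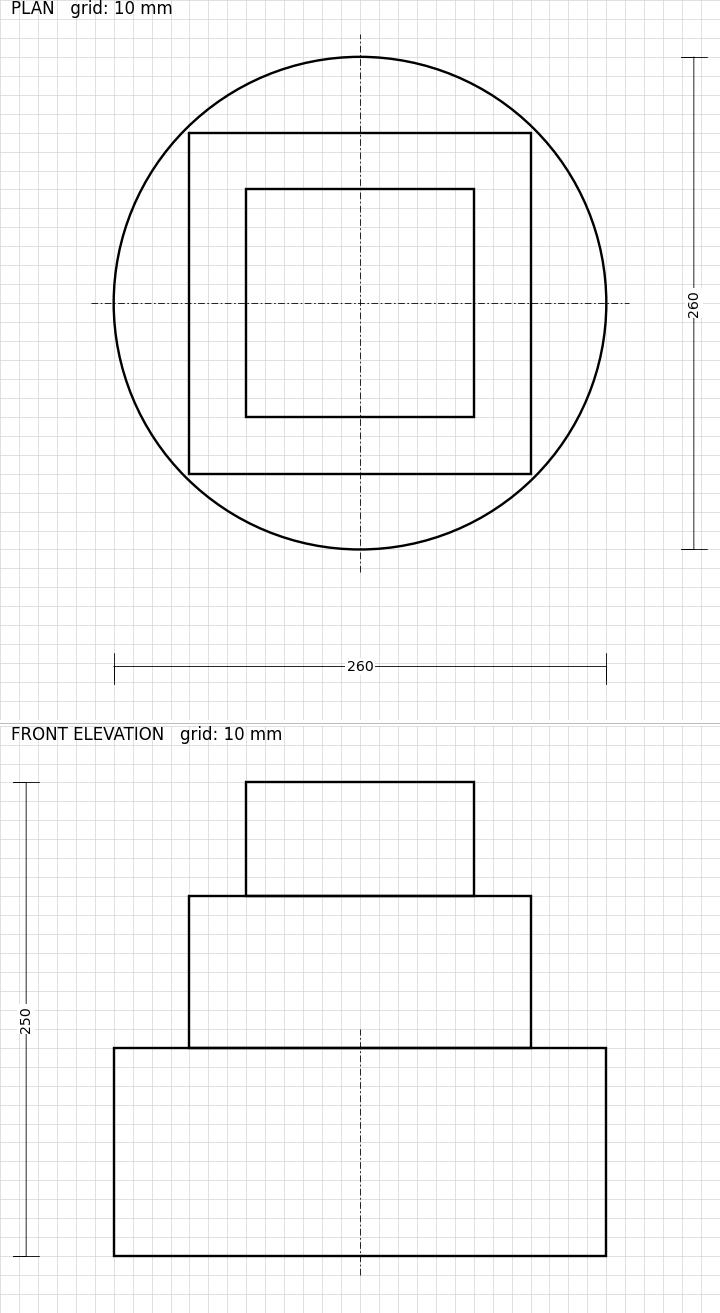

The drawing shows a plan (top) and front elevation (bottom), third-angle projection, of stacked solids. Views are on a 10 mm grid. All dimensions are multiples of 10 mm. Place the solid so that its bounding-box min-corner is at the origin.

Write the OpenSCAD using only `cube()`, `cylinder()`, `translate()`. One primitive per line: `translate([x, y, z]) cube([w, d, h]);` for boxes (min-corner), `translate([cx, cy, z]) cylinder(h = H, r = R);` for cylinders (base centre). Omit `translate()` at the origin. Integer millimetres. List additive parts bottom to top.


translate([130, 130, 0]) cylinder(h = 110, r = 130);
translate([40, 40, 110]) cube([180, 180, 80]);
translate([70, 70, 190]) cube([120, 120, 60]);
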